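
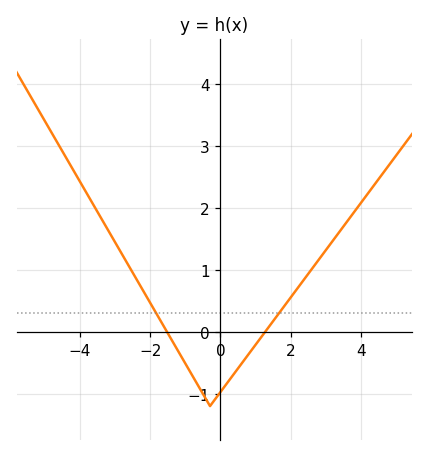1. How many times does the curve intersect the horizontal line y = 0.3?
2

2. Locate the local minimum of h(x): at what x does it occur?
-0.3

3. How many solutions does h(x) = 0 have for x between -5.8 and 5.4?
2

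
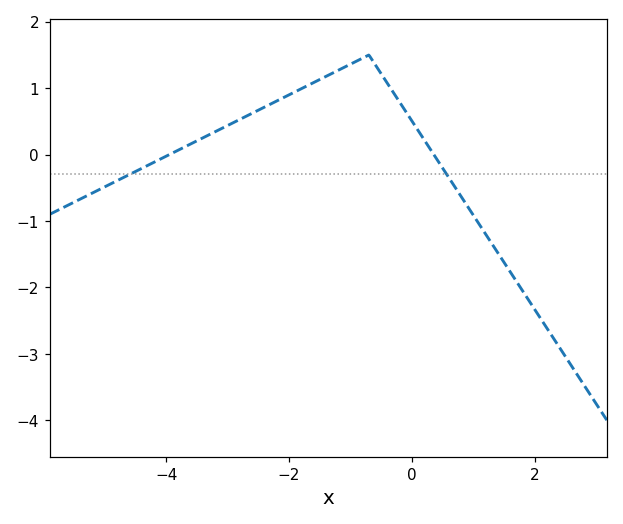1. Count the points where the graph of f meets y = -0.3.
2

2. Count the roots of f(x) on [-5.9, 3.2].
2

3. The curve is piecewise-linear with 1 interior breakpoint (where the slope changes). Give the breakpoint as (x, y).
(-0.7, 1.5)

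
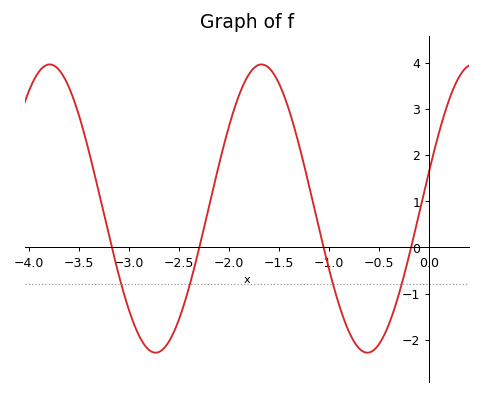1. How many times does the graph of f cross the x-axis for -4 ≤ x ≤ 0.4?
4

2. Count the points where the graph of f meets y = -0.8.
4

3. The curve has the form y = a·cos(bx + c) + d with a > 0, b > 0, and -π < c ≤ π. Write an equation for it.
y = 3.12cos(2.97x - 1.31) + 0.84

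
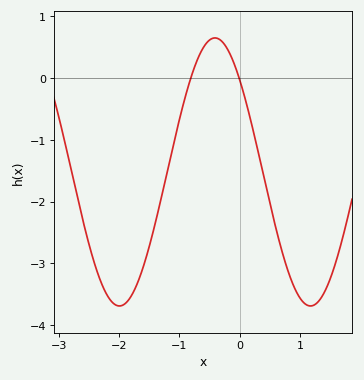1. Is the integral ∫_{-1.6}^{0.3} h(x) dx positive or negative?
negative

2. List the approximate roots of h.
-0.811, -0.008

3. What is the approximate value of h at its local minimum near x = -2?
-3.69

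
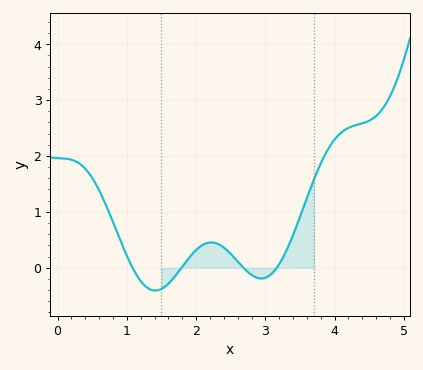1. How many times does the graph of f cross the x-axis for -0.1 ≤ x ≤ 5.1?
4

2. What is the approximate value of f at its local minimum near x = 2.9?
-0.2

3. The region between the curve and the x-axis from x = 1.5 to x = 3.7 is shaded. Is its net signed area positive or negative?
positive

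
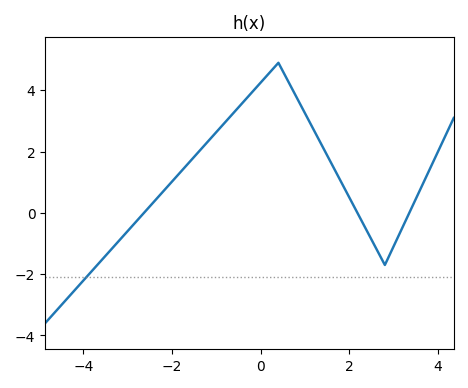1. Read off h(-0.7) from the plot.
3.12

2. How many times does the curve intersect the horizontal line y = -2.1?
1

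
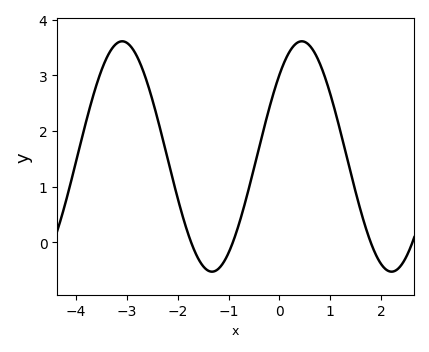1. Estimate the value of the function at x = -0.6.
0.974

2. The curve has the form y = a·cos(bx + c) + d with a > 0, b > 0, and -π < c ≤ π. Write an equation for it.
y = 2.07cos(1.78x - 0.78) + 1.54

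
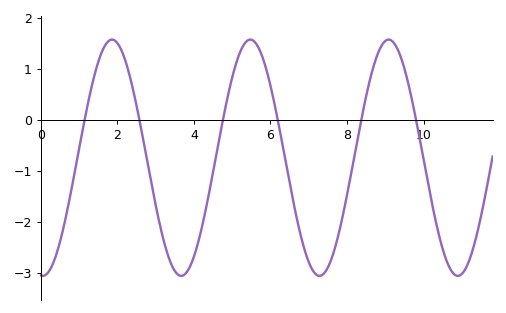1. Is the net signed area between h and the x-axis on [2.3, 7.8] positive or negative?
negative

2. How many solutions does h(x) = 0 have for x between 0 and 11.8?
6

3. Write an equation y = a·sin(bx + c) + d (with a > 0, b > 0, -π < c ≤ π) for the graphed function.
y = 2.32sin(1.74x - 1.67) - 0.74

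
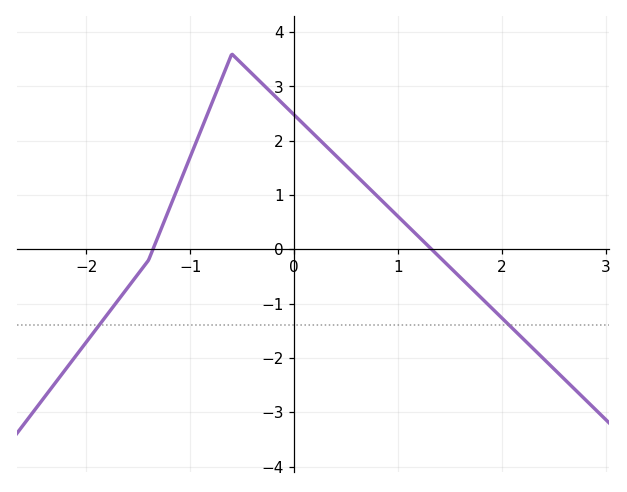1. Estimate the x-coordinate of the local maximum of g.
-0.6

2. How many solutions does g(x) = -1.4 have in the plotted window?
2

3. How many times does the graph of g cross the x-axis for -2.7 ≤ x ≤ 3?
2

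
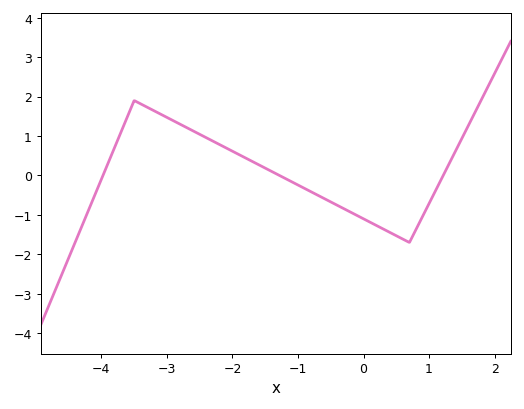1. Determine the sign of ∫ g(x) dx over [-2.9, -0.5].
positive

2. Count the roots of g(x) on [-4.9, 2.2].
3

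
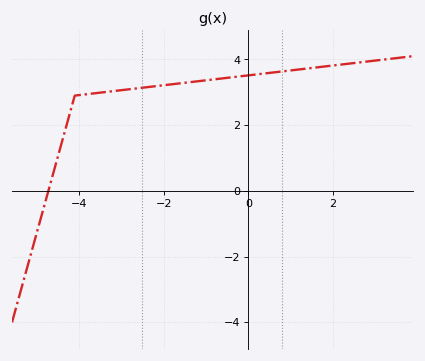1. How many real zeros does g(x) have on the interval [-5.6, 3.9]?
1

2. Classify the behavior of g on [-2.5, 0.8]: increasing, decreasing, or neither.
increasing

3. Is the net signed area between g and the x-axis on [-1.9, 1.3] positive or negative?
positive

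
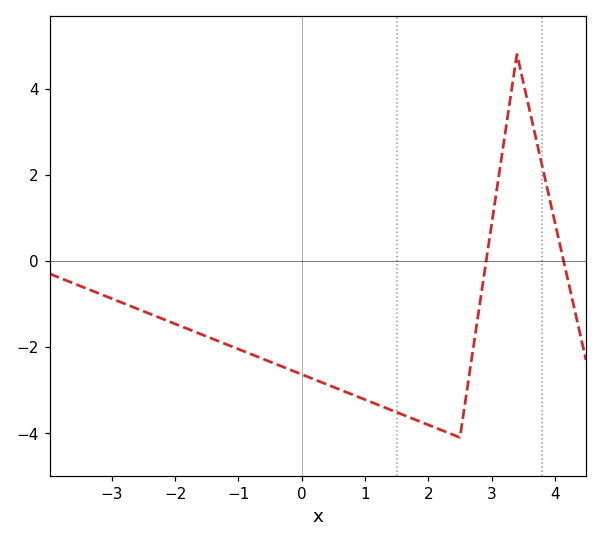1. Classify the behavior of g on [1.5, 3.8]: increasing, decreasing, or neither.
neither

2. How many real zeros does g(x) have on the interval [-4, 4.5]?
2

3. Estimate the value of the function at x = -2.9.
-1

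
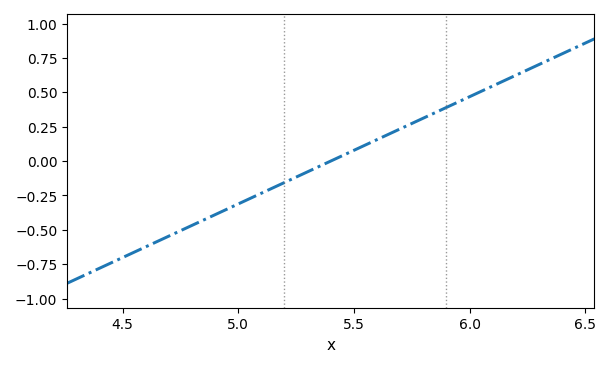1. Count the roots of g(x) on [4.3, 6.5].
1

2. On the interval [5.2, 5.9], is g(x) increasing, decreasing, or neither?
increasing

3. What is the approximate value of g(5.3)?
-0.078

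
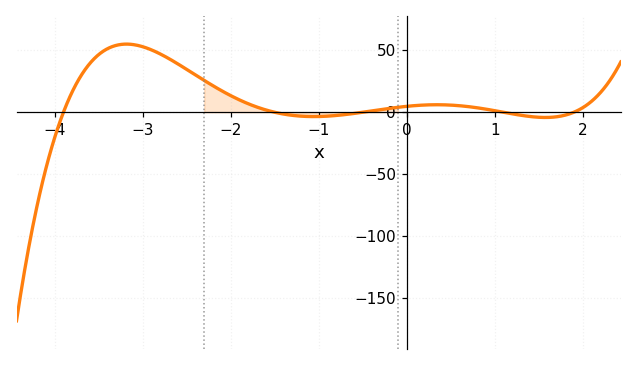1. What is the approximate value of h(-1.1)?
-3.46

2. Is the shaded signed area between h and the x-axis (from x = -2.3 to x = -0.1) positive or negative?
positive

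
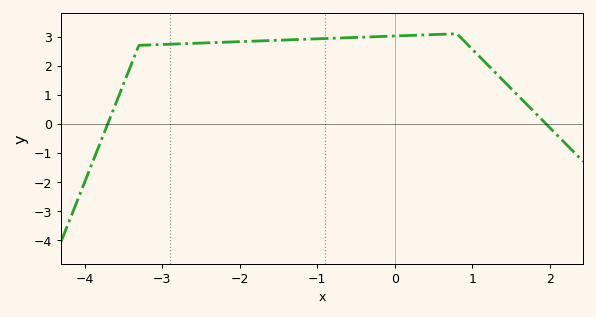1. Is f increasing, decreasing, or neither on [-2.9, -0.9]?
increasing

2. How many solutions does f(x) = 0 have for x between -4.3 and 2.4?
2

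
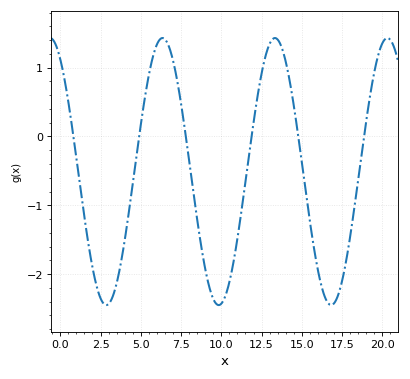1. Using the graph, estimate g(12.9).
1.3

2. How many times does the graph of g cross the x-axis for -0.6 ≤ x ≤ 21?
6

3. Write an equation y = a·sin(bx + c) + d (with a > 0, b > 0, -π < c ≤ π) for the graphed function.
y = 1.94sin(0.9x + 2.1) - 0.51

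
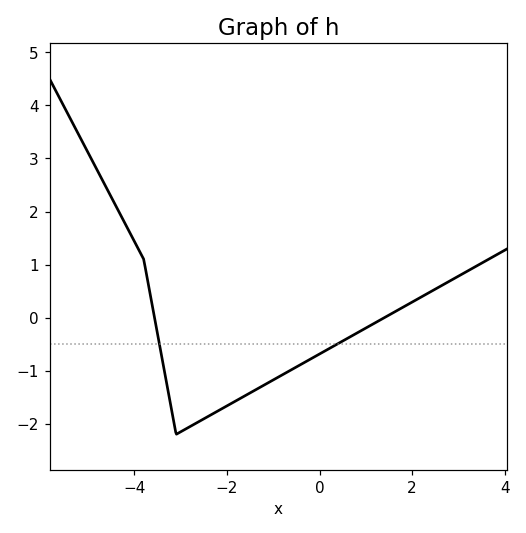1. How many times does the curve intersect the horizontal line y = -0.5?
2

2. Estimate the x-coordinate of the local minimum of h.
-3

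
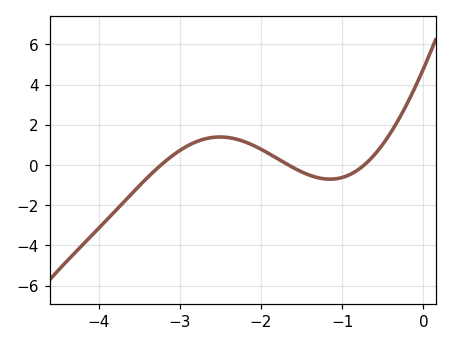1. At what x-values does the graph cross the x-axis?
-3.23, -1.66, -0.73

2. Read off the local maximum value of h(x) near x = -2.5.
1.39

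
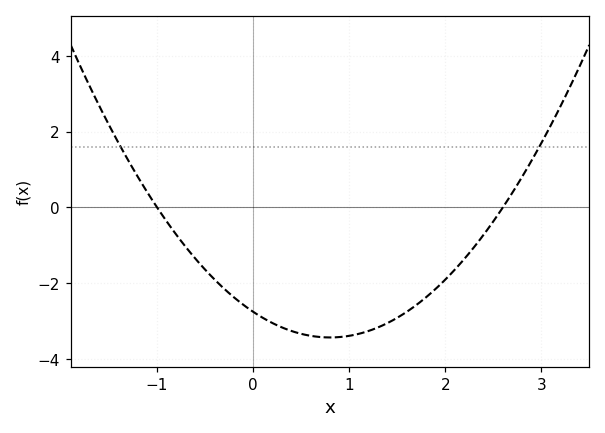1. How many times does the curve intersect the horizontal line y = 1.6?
2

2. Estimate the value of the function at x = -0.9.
-0.4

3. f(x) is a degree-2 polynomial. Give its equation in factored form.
y = 1.06(x + 1)(x - 2.6)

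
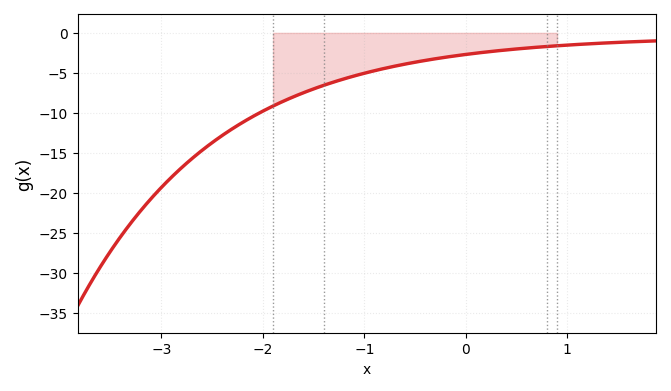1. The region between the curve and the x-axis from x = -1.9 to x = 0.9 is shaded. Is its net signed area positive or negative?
negative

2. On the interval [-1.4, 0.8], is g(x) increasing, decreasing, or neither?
increasing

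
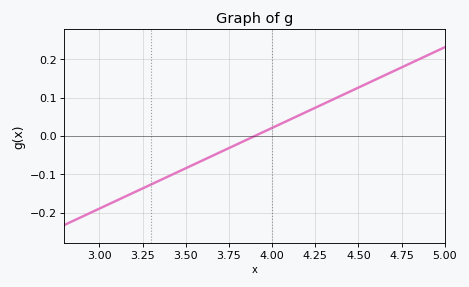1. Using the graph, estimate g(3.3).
-0.126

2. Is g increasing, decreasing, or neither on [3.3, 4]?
increasing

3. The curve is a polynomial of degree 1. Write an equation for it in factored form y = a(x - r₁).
y = 0.21(x - 3.9)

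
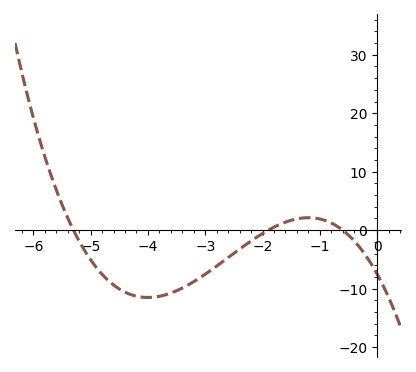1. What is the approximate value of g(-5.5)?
4.37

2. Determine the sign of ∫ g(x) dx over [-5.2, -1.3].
negative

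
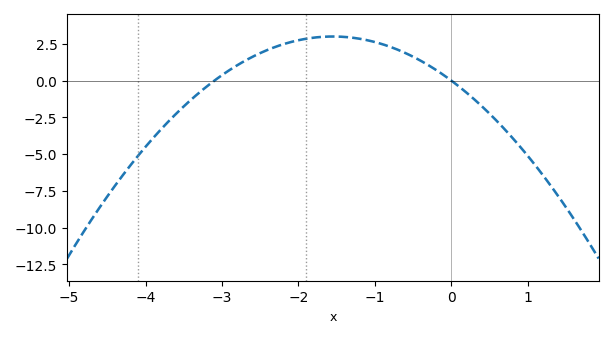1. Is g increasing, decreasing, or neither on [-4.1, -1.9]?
increasing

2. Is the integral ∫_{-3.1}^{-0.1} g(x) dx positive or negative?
positive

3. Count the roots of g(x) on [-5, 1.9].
2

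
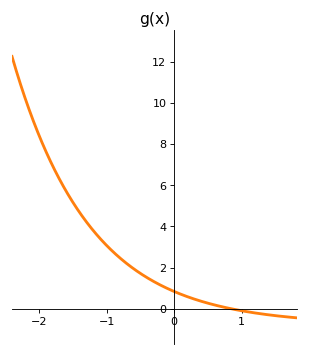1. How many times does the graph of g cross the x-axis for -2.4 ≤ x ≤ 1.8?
1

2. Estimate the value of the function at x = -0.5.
1.72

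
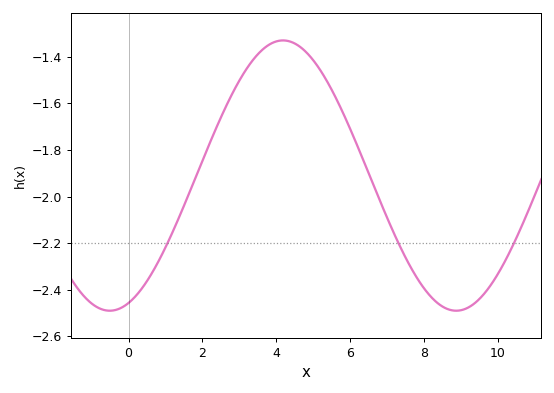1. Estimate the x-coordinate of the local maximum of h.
4.2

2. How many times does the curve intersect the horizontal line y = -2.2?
3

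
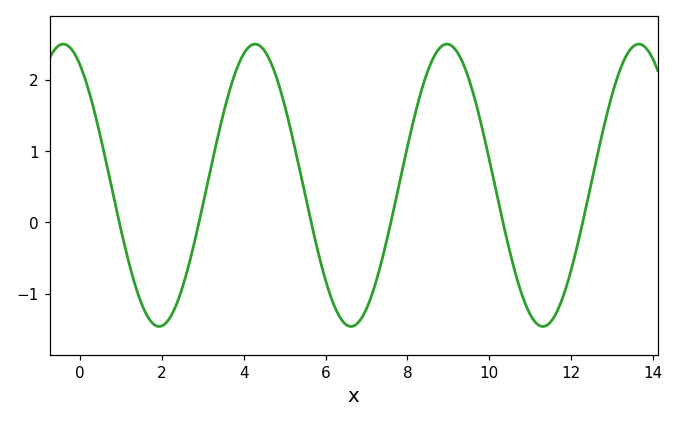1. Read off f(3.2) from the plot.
0.768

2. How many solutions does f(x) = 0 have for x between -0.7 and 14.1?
6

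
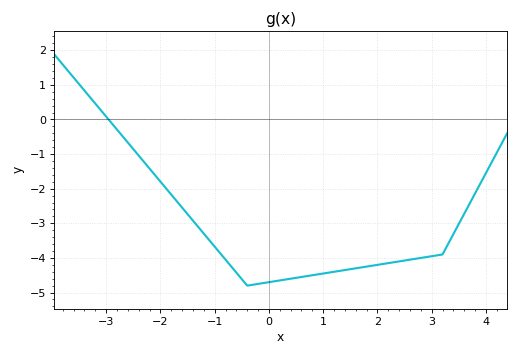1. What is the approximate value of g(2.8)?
-4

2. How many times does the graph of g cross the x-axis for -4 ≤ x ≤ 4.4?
1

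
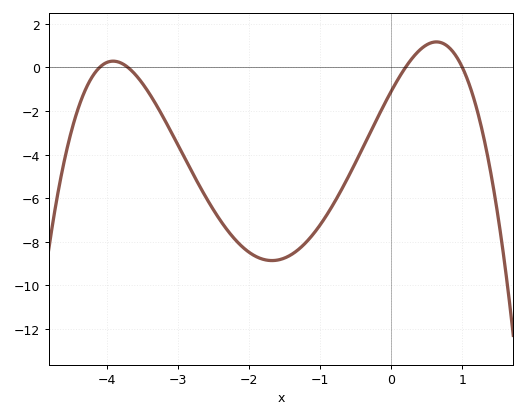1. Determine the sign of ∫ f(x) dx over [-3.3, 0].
negative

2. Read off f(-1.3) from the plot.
-8.4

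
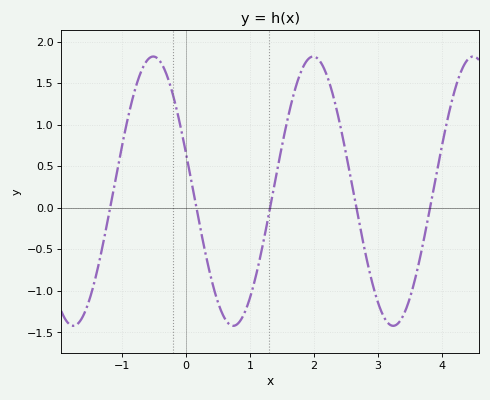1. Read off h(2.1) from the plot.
1.76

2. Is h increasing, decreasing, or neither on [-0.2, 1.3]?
neither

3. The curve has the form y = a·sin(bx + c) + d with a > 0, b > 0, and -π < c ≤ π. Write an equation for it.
y = 1.62sin(2.51x + 2.86) + 0.2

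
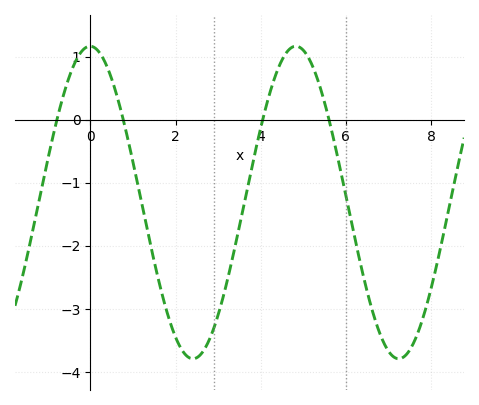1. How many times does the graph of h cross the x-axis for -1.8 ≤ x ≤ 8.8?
4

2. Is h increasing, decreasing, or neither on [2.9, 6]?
neither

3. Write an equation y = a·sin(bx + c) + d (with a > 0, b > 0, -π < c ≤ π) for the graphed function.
y = 2.48sin(1.3x + 1.6) - 1.31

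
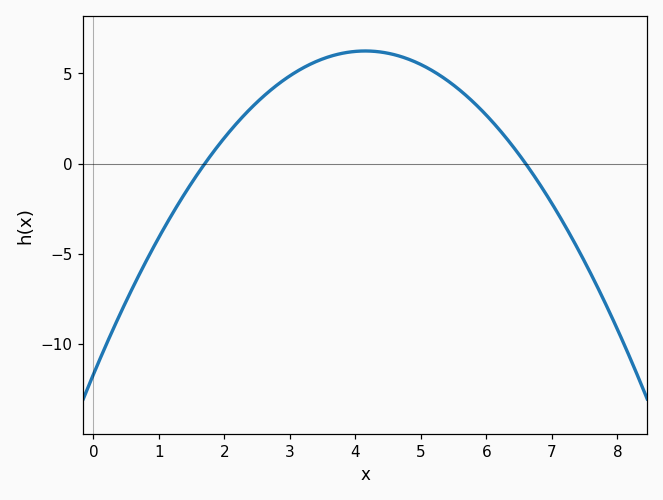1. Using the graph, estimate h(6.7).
-0.5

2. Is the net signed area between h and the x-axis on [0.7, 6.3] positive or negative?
positive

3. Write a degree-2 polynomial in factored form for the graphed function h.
y = -1.04(x - 1.7)(x - 6.6)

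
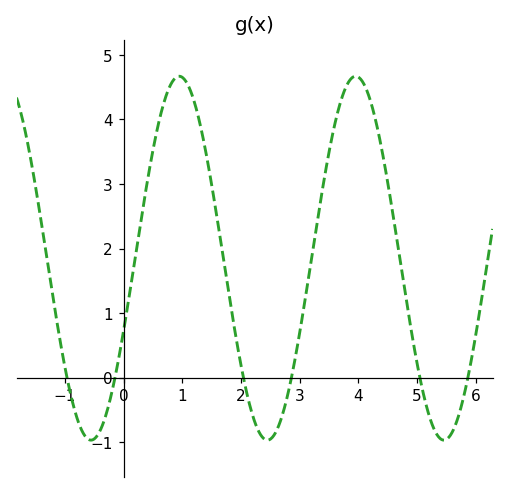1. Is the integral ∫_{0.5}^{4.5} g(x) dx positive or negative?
positive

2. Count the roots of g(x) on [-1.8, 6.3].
6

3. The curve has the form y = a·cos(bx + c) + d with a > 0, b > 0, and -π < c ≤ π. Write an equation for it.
y = 2.82cos(2.09x - 1.98) + 1.85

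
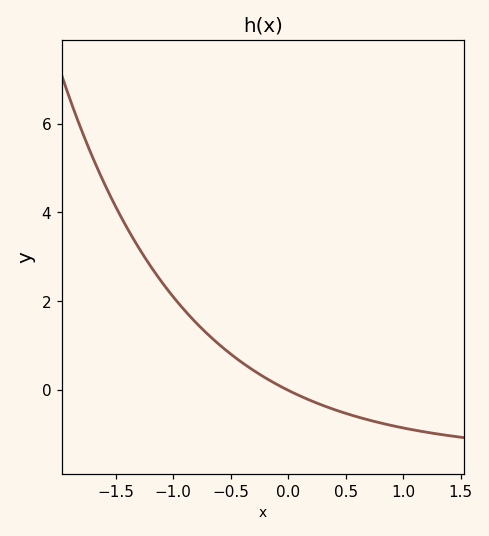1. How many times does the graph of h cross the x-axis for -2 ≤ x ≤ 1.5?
1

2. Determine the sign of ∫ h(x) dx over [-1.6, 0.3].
positive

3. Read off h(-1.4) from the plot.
3.65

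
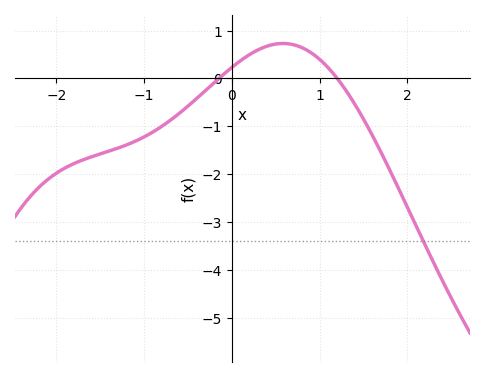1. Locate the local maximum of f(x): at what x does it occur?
0.6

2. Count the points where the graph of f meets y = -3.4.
1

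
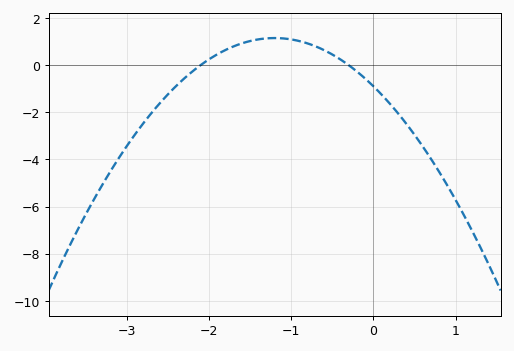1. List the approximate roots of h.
-2.1, -0.3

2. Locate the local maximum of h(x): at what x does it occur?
-1.2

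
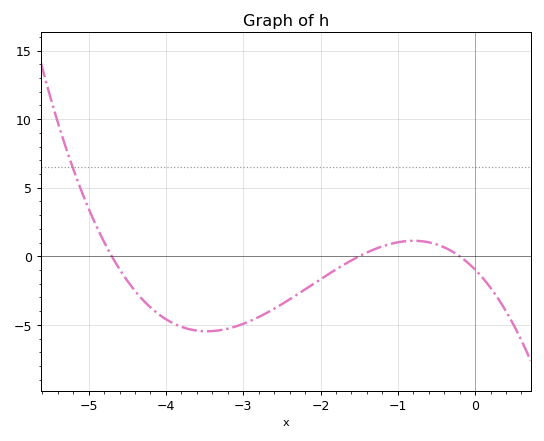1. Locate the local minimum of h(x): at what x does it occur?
-3.47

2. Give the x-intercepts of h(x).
-4.7, -1.5, -0.2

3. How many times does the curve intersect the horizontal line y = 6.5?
1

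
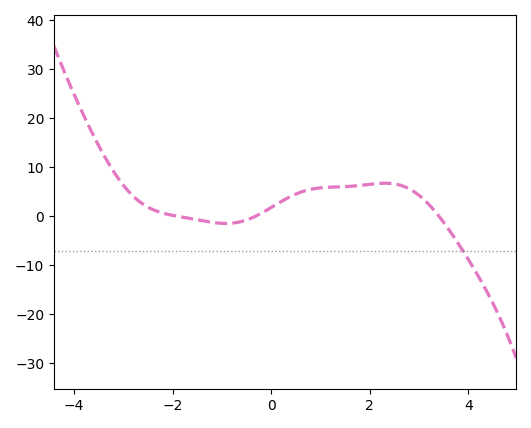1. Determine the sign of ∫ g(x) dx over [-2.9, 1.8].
positive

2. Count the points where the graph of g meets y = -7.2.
1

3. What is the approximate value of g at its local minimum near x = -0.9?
-2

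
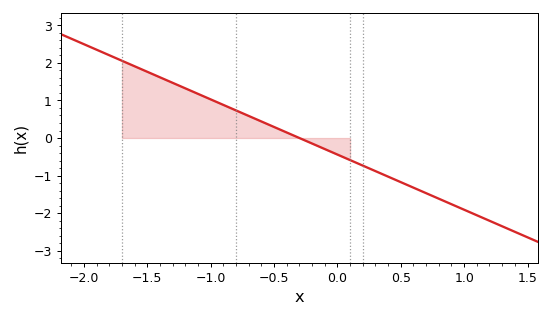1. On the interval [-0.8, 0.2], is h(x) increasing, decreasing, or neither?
decreasing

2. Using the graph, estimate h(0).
-0.441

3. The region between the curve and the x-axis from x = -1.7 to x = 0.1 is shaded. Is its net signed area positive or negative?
positive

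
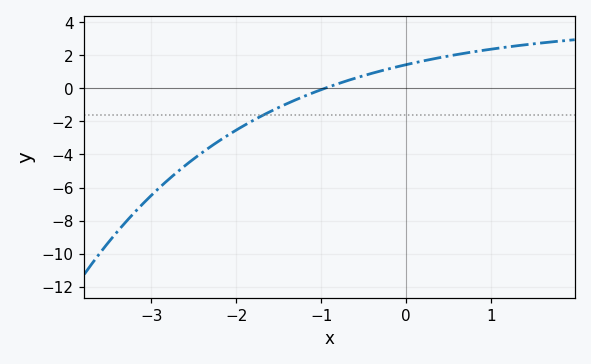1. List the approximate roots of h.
-1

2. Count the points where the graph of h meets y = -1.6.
1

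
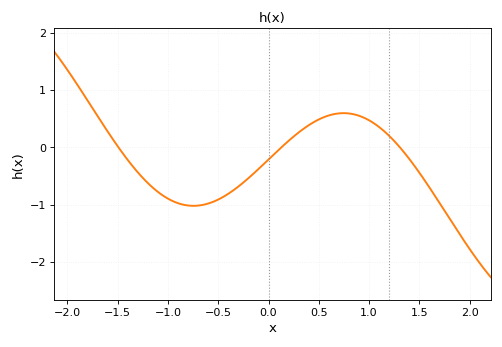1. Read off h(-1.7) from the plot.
0.546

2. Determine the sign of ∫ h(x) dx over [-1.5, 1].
negative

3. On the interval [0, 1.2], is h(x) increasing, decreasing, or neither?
neither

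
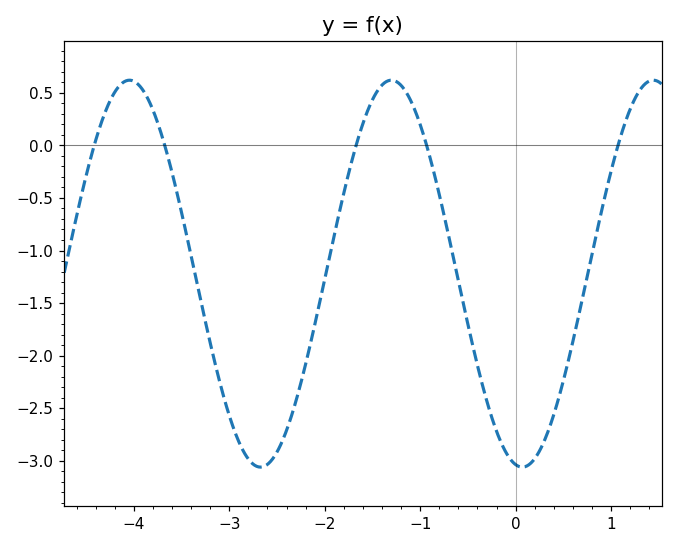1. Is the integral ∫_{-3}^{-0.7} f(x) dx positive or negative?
negative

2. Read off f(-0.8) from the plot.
-0.465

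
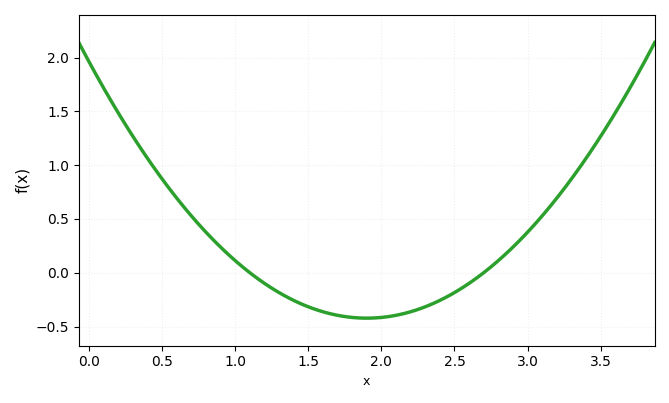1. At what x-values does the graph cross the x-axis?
1.1, 2.7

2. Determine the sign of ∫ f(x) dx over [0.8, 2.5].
negative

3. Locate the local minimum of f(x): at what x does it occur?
1.9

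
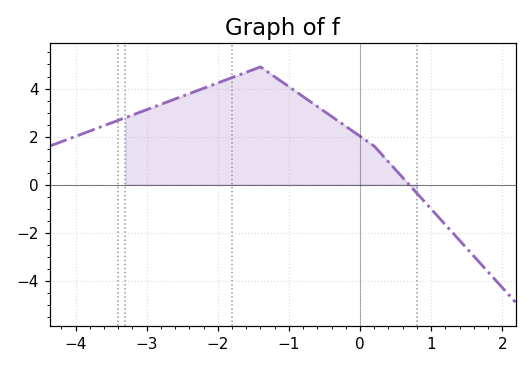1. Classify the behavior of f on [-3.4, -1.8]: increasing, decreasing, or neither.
increasing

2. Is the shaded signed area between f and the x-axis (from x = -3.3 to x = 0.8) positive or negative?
positive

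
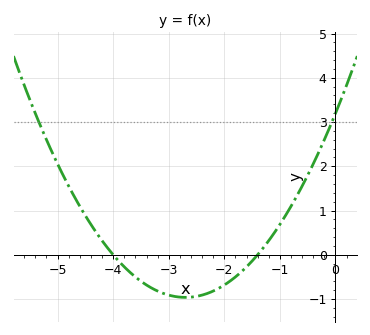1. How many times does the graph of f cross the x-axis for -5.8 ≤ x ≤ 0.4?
2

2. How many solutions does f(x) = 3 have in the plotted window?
2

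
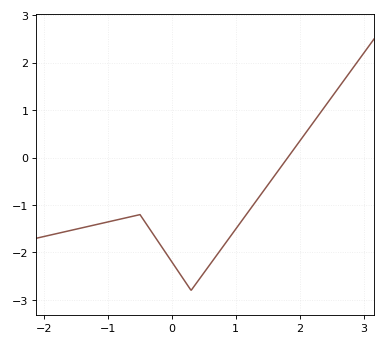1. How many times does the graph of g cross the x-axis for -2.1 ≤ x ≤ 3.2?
1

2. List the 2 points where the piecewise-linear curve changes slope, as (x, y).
(-0.5, -1.2); (0.3, -2.8)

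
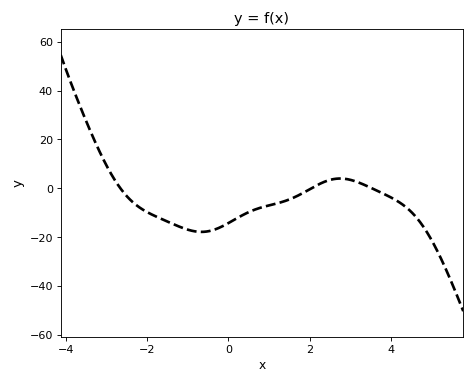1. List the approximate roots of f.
-2.66, 2.04, 3.54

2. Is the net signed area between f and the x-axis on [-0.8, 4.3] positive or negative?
negative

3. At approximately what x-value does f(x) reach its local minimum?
-0.663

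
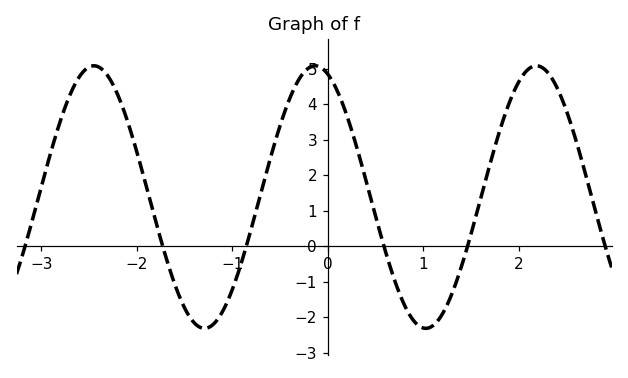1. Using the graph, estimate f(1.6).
1.32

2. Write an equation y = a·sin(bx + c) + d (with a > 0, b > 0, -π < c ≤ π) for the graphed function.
y = 3.7sin(2.71x + 1.93) + 1.38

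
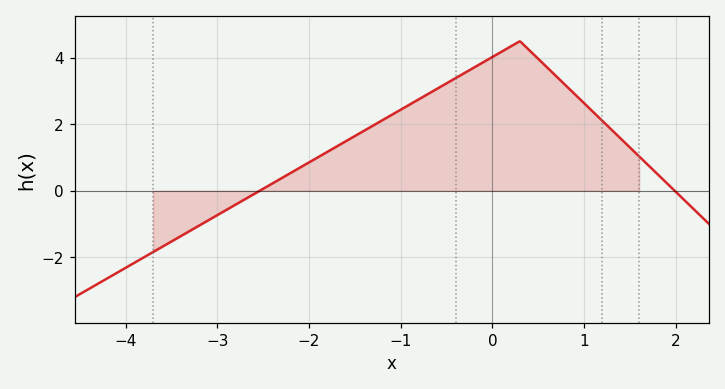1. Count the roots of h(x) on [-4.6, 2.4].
2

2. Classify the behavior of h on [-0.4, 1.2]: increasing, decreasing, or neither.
neither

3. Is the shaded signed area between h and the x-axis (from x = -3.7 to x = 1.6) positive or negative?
positive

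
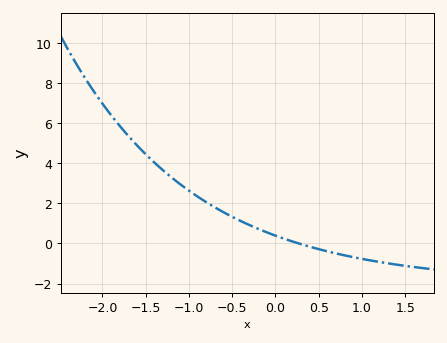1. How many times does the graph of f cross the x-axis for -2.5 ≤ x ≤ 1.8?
1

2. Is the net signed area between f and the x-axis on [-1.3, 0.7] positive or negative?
positive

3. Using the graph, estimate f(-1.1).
2.95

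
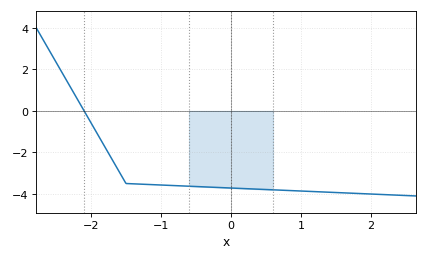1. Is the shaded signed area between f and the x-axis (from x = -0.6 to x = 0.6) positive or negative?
negative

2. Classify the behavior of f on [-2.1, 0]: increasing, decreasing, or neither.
decreasing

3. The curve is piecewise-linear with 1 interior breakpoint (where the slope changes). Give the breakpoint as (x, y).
(-1.5, -3.5)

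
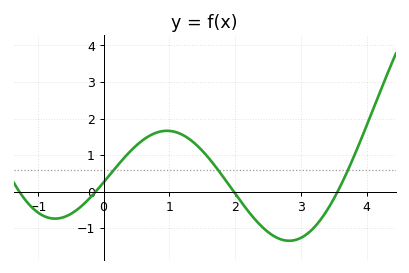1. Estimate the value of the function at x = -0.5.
-0.6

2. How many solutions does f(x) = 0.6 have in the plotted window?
3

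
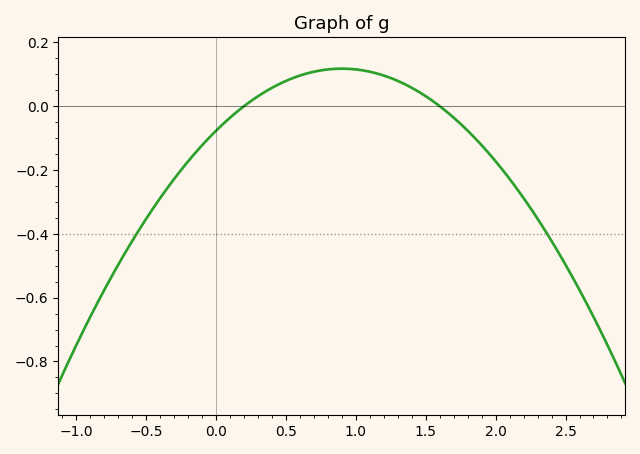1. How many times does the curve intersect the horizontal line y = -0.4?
2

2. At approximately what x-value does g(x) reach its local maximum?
0.9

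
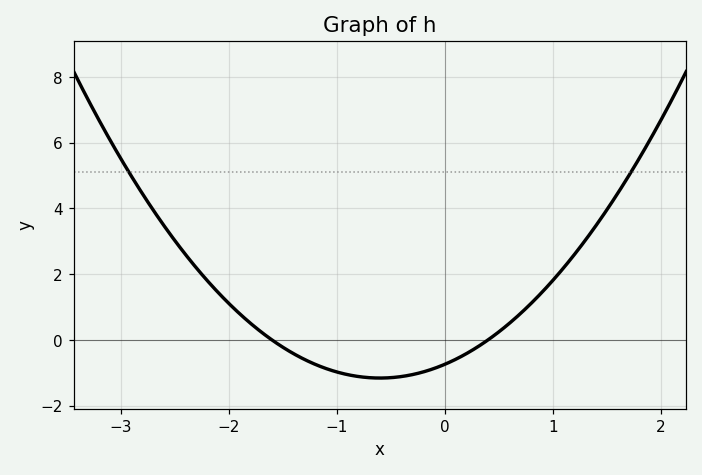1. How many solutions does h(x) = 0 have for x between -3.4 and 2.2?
2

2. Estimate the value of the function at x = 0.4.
0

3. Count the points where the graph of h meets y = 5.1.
2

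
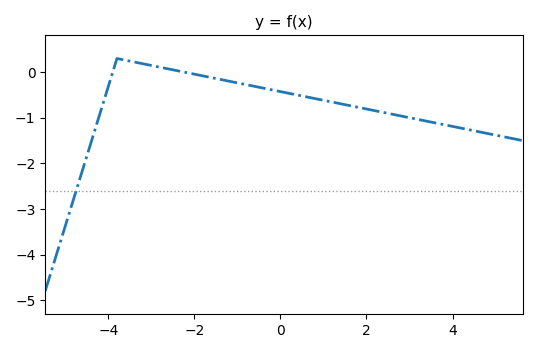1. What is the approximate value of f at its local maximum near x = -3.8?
0.3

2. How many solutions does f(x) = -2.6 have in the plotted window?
1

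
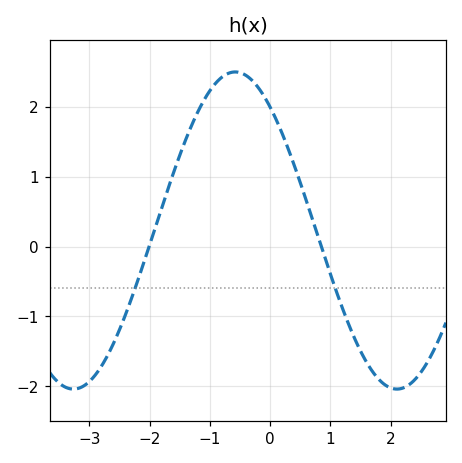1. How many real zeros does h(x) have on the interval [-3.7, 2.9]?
2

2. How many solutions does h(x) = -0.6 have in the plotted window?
2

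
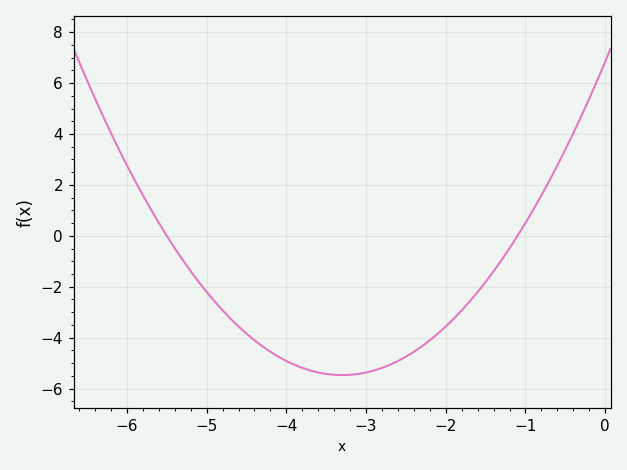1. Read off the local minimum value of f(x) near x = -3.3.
-5.47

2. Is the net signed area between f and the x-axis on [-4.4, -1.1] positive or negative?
negative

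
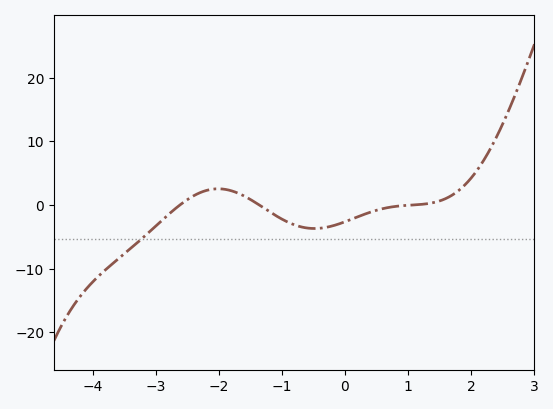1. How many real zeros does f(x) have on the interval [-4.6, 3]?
3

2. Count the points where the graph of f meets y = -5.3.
1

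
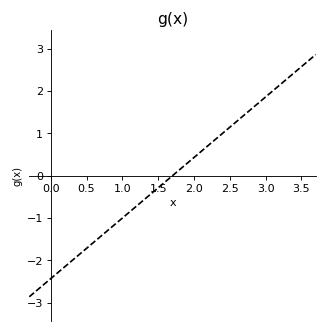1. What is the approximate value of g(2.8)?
1.6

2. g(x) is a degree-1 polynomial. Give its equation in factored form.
y = 1.43(x - 1.7)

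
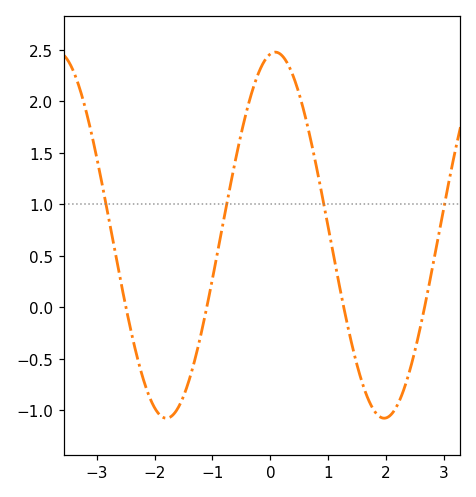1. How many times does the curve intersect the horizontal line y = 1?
4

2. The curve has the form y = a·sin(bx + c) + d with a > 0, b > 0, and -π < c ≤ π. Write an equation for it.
y = 1.78sin(1.7x + 1.4) + 0.7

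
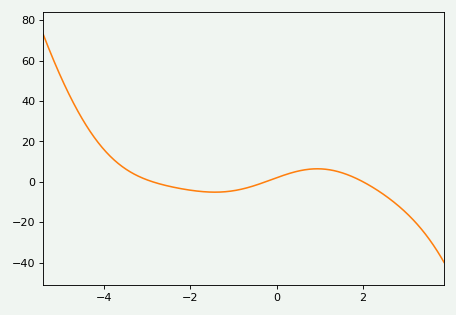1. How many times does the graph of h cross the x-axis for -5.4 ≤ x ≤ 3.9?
3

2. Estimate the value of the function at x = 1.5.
4.51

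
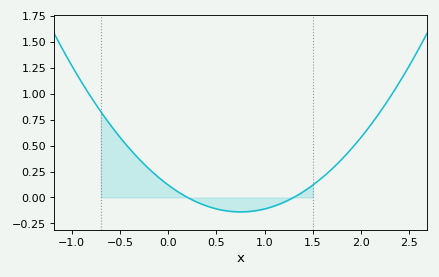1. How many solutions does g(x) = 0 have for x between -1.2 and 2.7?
2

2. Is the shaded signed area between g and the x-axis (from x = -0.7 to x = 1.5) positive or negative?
positive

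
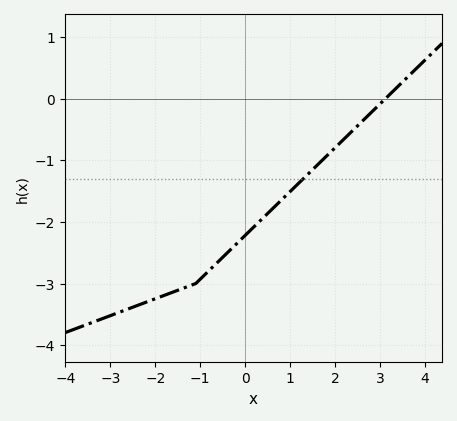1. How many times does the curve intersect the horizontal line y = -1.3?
1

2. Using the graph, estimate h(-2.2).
-3.3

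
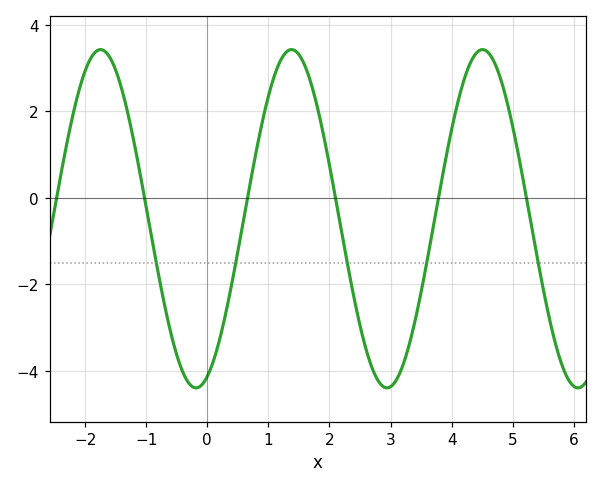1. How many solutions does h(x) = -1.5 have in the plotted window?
5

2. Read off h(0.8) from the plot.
1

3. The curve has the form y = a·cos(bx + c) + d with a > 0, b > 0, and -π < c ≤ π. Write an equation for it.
y = 3.91cos(2x - 2.8) - 0.48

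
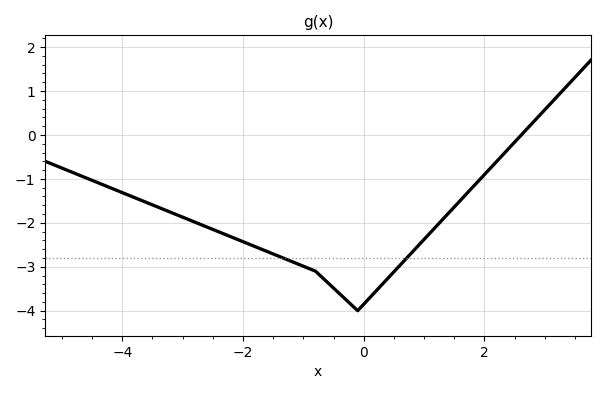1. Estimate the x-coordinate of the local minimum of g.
-0.101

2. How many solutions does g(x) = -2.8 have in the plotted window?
2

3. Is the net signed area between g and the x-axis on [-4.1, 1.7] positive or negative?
negative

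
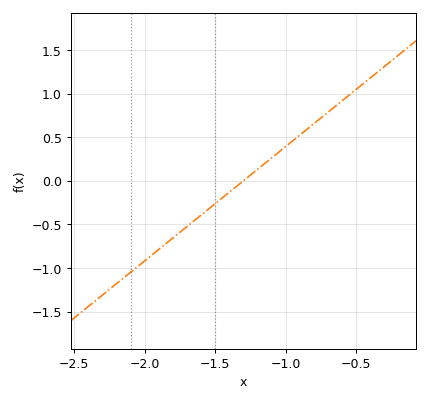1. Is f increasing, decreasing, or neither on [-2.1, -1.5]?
increasing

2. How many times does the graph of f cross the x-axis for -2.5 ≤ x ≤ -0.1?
1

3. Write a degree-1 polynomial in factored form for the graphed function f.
y = 1.31(x + 1.3)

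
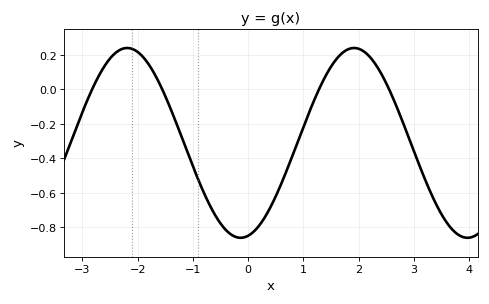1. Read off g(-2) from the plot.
0.22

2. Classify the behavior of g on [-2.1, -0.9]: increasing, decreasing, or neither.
decreasing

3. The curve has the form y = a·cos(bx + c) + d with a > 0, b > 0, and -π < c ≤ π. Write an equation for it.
y = 0.55cos(1.5x - 2.9) - 0.31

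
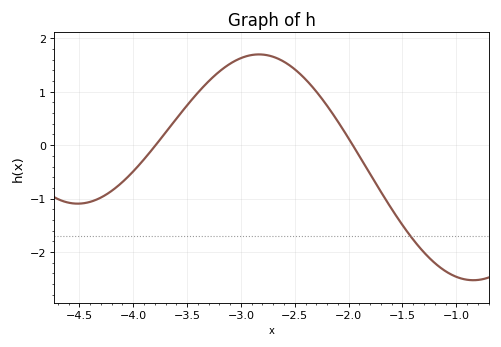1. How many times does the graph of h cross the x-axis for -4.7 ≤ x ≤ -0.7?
2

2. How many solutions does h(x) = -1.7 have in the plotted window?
1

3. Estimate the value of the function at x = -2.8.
1.7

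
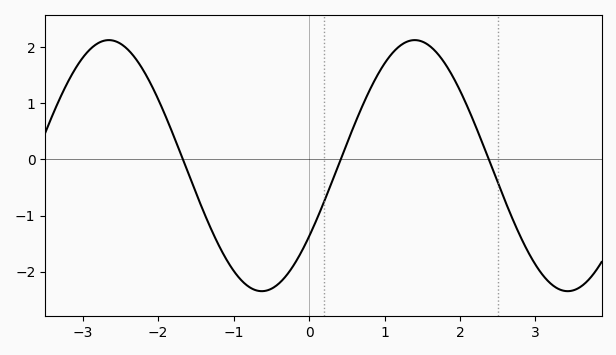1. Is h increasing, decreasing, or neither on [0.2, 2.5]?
neither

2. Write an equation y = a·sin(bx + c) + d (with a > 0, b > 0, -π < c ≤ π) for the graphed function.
y = 2.24sin(1.6x - 0.6) - 0.11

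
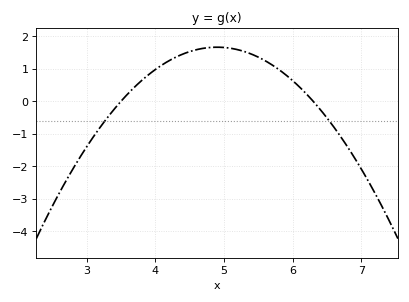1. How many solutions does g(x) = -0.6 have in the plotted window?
2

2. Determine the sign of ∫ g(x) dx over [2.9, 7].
positive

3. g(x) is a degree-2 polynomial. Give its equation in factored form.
y = -0.85(x - 3.5)(x - 6.3)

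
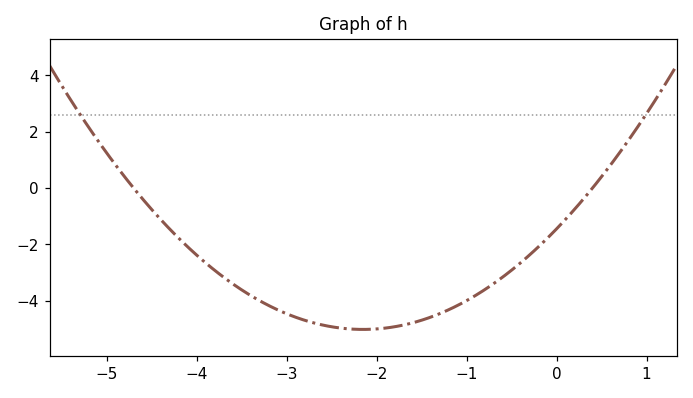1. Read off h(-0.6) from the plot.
-3.16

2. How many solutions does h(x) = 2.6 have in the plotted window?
2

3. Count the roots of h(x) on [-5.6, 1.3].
2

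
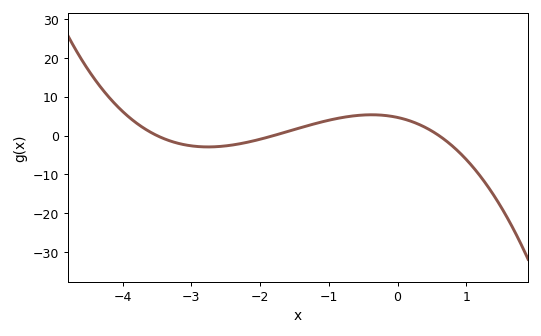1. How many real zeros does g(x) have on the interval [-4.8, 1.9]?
3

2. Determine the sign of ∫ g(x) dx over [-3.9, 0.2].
positive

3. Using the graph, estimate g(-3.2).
-2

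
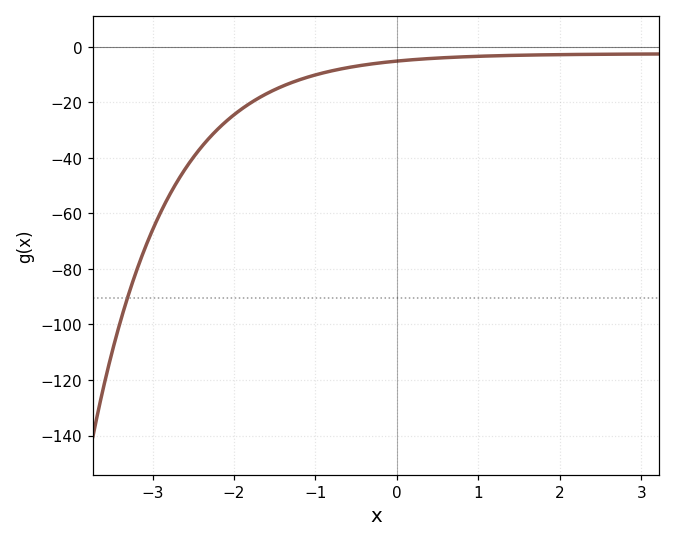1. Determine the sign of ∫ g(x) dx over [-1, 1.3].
negative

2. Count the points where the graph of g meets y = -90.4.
1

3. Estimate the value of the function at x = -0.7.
-8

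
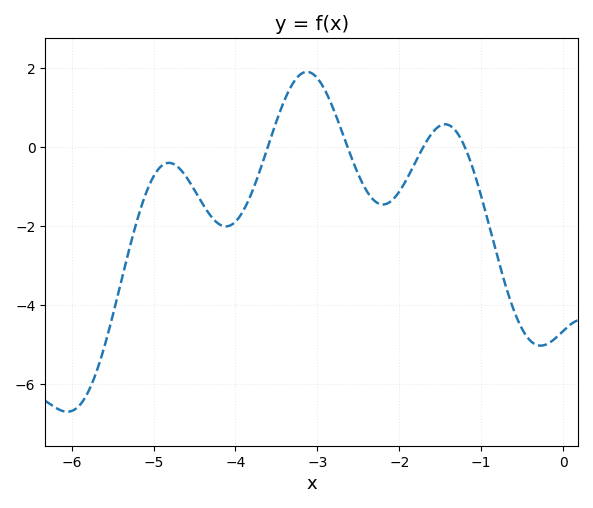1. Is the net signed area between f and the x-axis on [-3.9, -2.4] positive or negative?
positive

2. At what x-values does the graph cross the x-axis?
-3.61, -2.63, -1.71, -1.2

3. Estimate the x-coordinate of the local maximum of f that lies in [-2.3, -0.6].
-1.44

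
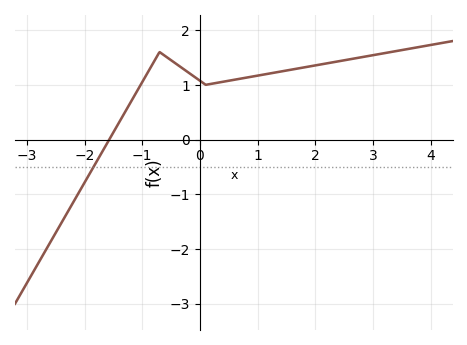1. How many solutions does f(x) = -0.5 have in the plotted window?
1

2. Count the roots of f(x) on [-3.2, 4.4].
1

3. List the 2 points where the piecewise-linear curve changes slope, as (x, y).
(-0.7, 1.6); (0.1, 1)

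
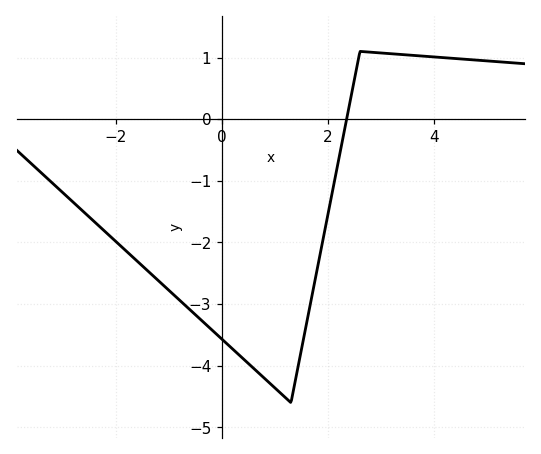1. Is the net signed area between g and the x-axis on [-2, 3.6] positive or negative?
negative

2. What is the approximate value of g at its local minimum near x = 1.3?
-4.6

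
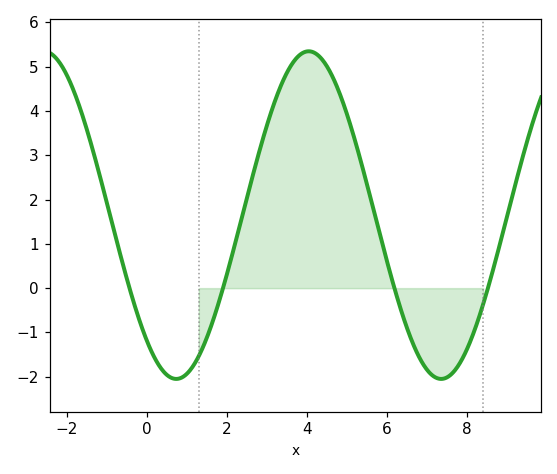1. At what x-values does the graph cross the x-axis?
-0.4, 2, 6.2, 8.6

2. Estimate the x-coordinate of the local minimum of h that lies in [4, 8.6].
7.4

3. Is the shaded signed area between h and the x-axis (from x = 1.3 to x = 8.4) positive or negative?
positive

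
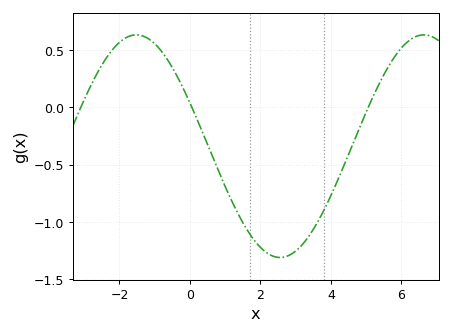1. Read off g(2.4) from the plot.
-1.3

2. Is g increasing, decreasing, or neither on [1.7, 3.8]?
neither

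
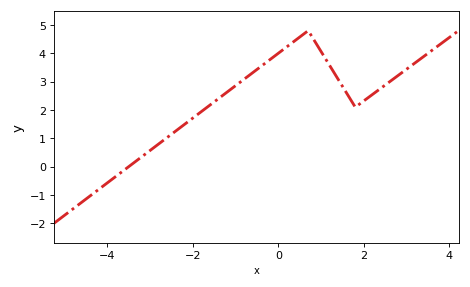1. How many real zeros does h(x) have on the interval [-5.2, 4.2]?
1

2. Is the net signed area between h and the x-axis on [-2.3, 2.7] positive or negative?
positive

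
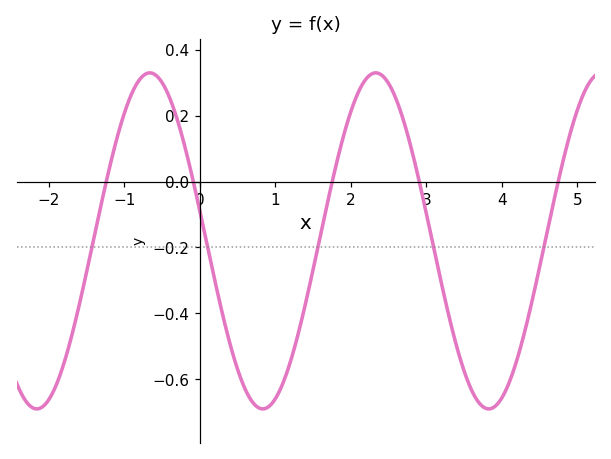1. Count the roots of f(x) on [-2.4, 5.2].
5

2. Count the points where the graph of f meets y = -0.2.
5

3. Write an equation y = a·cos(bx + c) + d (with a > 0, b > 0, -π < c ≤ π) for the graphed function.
y = 0.51cos(2.1x + 1.4) - 0.18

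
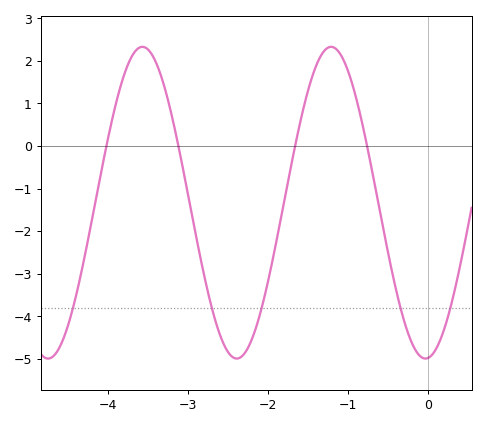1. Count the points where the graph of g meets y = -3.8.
5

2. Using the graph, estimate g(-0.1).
-4.9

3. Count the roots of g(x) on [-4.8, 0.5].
4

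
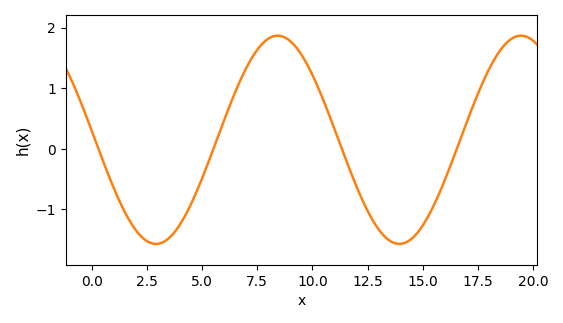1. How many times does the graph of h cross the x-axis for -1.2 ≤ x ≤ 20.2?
4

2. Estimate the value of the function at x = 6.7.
1.1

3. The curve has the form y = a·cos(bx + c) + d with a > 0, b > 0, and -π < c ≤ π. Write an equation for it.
y = 1.72cos(0.57x + 1.5) + 0.15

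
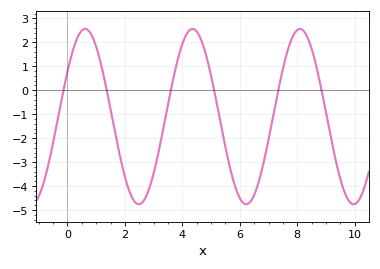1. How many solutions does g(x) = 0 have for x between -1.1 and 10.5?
6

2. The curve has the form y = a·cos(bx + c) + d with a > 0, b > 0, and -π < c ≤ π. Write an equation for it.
y = 3.66cos(1.7x - 1) - 1.1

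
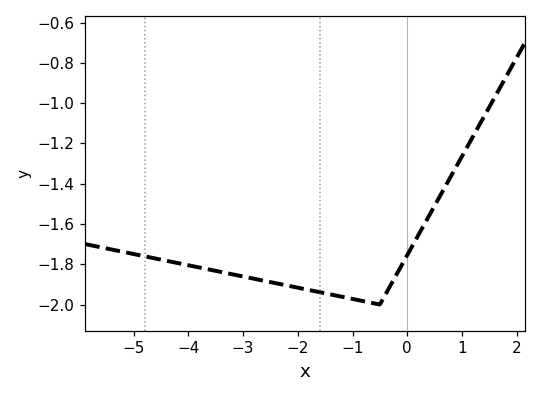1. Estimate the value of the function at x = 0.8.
-1.36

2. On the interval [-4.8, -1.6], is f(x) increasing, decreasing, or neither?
decreasing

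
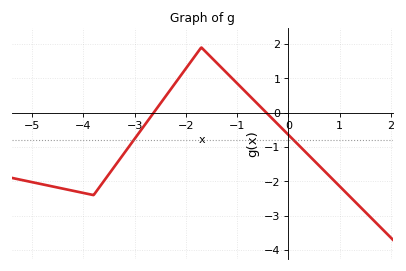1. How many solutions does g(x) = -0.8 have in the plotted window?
2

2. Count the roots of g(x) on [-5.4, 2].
2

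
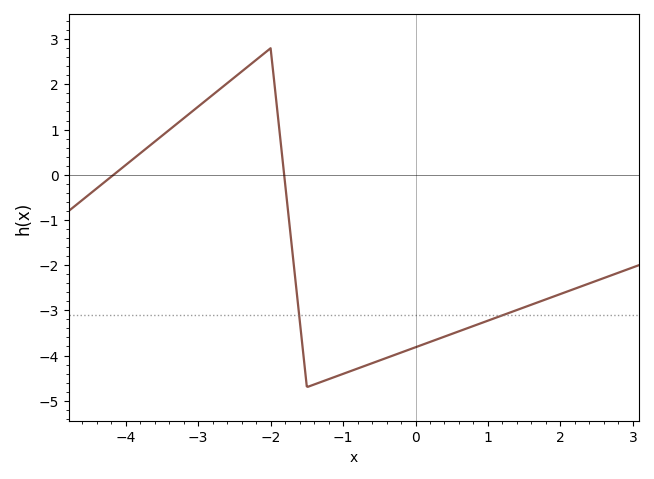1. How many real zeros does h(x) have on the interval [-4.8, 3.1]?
2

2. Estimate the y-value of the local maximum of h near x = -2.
2.8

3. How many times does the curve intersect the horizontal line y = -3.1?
2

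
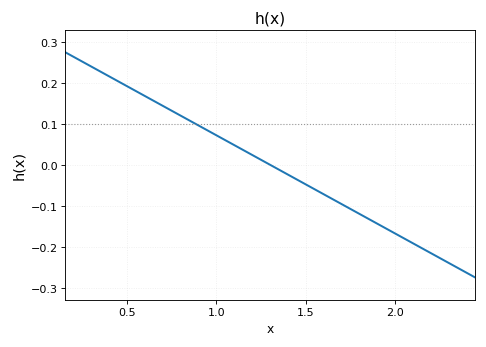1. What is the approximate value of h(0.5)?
0.192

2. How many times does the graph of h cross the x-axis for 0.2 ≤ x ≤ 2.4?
1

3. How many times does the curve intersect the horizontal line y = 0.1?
1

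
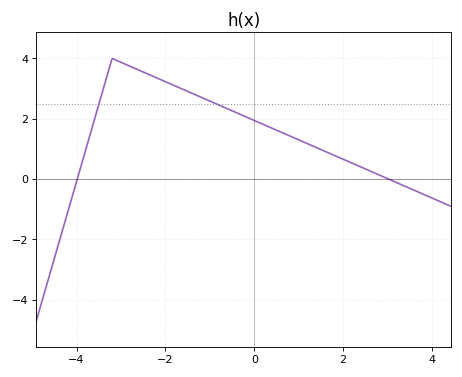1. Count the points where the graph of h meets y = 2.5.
2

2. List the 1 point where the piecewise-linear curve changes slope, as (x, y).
(-3.2, 4)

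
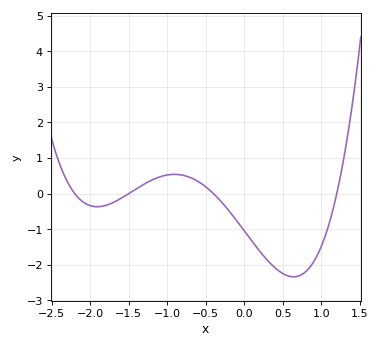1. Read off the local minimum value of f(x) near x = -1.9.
-0.369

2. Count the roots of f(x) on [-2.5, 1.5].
4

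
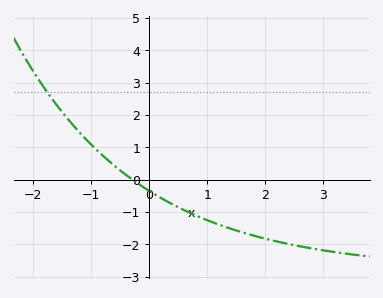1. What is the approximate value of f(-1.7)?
2.6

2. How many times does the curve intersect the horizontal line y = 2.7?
1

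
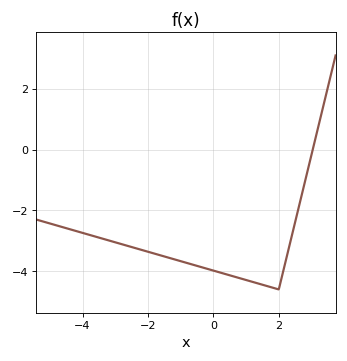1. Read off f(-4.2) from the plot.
-2.6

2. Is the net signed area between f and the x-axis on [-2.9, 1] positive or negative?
negative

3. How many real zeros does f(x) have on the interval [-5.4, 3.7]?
1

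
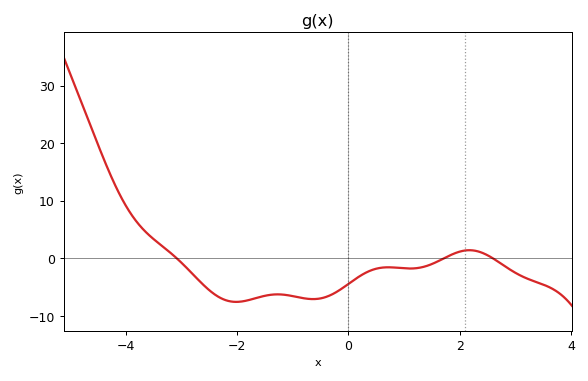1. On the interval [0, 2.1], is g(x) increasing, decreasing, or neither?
neither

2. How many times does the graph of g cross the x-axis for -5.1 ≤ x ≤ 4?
3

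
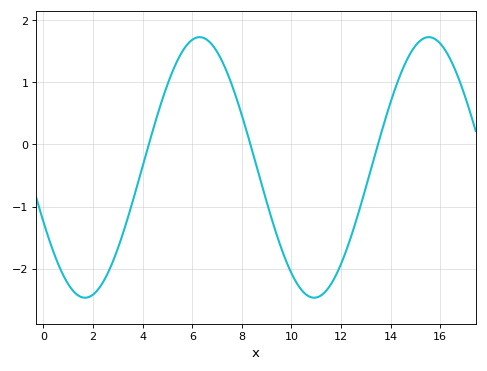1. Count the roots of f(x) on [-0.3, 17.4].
3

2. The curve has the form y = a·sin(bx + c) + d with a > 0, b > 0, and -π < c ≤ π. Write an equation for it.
y = 2.1sin(0.68x - 2.71) - 0.37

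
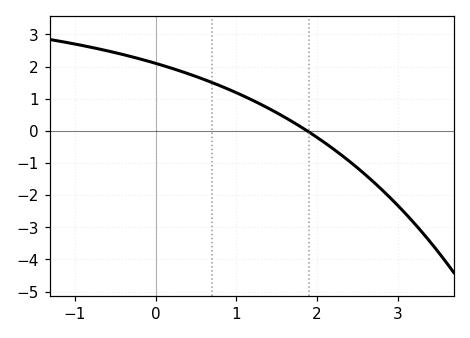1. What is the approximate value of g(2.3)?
-0.7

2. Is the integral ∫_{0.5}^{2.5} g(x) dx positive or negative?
positive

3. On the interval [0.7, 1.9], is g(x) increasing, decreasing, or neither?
decreasing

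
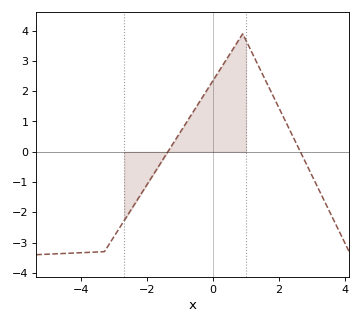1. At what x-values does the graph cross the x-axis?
-1.37, 2.65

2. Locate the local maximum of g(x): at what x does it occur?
0.901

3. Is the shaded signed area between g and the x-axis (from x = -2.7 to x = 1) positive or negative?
positive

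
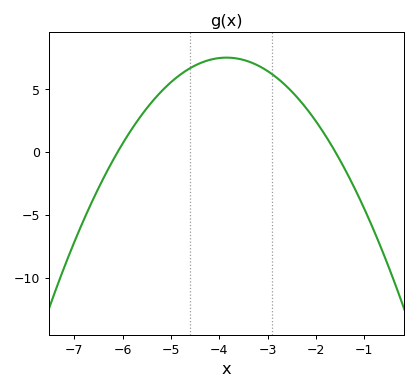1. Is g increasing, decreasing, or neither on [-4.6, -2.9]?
neither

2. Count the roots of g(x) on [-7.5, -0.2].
2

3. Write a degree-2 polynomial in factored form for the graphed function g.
y = -1.48(x + 6.1)(x + 1.6)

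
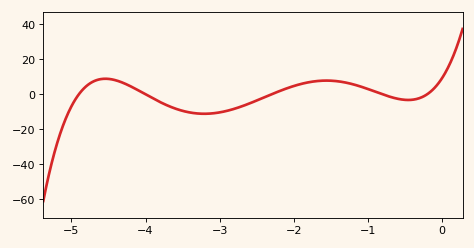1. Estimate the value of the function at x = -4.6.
8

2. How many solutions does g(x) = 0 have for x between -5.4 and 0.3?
5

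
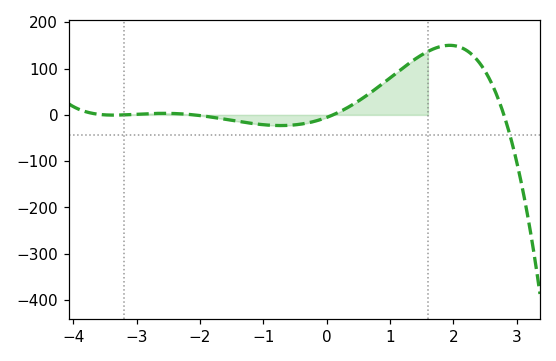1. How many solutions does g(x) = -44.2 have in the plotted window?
1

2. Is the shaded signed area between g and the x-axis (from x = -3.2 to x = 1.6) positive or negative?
positive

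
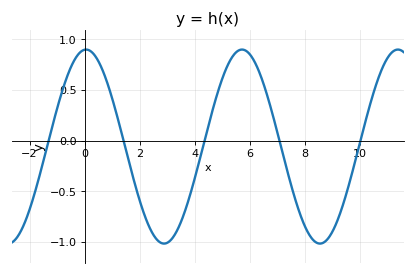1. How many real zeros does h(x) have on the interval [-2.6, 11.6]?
5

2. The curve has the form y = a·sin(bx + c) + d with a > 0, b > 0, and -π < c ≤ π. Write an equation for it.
y = 0.96sin(1.1x + 1.5) - 0.06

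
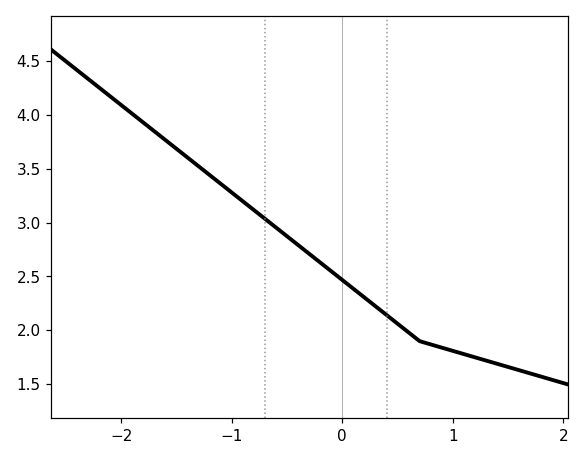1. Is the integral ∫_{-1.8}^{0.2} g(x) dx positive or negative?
positive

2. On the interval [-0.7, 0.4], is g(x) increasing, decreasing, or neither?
decreasing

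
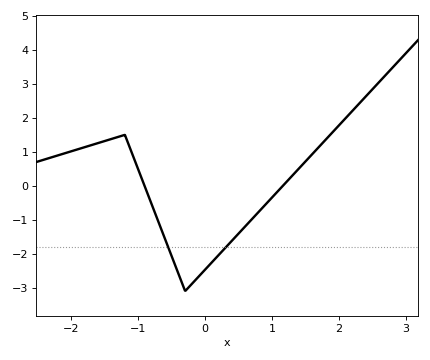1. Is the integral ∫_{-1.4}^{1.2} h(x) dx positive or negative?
negative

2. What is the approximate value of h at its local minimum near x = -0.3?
-3.1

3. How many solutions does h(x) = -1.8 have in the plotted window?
2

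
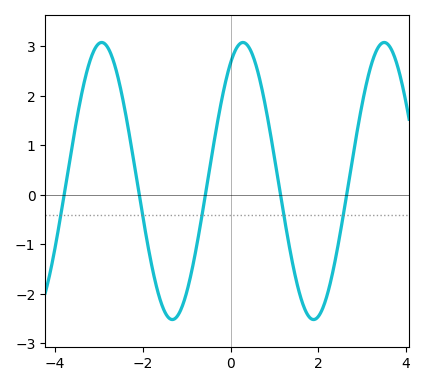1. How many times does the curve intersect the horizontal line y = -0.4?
5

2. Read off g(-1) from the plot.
-2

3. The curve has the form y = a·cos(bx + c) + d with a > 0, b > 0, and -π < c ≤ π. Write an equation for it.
y = 2.8cos(1.9x - 0.55) + 0.28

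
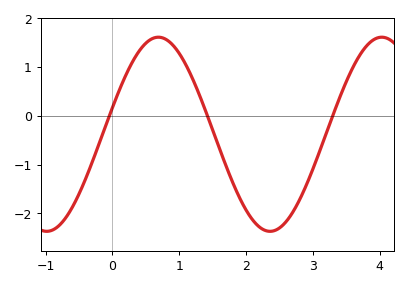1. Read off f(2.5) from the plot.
-2.3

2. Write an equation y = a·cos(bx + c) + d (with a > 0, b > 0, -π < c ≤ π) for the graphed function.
y = 1.99cos(1.9x - 1.3) - 0.38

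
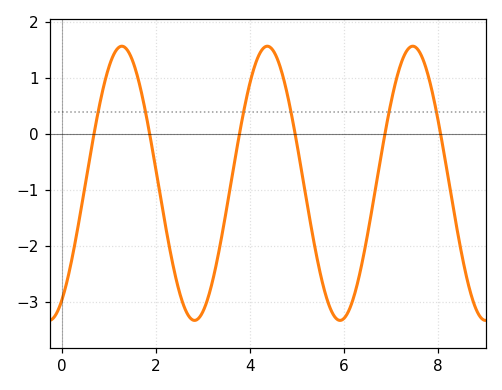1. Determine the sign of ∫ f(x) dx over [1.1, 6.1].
negative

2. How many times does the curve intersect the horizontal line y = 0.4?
6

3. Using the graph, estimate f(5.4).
-2.09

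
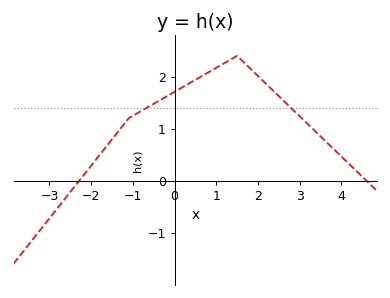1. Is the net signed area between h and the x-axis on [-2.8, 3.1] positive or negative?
positive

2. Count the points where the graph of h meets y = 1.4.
2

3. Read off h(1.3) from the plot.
2.31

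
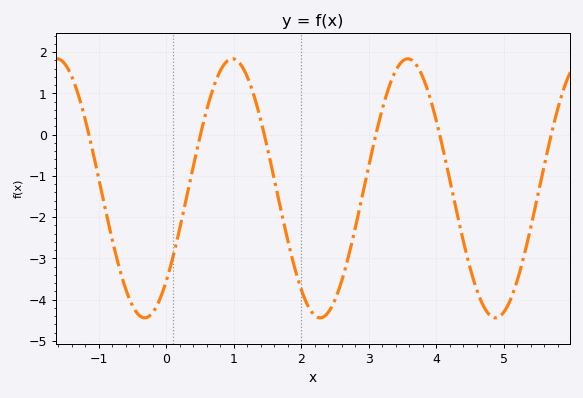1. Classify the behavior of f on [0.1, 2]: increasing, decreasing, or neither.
neither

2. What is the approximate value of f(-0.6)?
-3.74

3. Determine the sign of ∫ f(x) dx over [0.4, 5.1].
negative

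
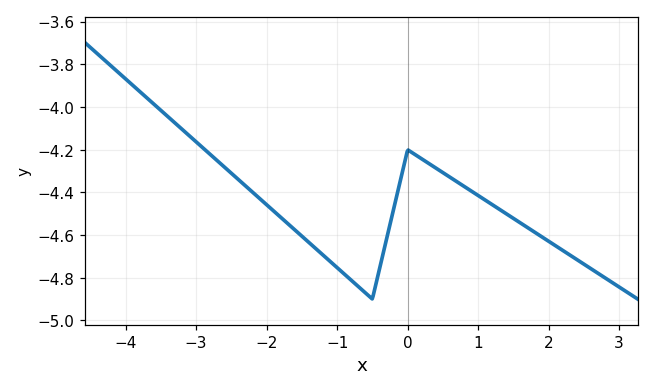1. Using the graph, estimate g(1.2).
-4.46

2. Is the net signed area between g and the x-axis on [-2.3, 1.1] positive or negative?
negative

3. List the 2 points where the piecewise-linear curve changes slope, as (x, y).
(-0.5, -4.9); (0, -4.2)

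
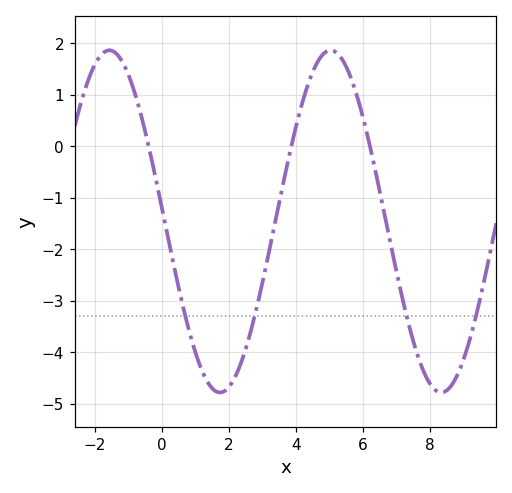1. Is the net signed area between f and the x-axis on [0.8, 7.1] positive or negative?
negative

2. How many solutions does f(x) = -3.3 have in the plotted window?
4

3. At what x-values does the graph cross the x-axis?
-0.395, 3.87, 6.22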